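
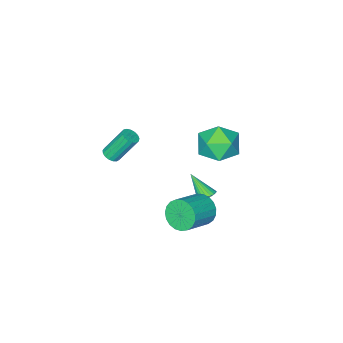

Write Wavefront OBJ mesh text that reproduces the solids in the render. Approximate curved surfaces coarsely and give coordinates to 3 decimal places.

v -0.362 1.35 -2.877
v 0.185 1.304 -2.989
v -0.218 0.25 -1.723
v 0.185 1.462 -2.838
v 0.102 1.603 -2.693
v -0.052 1.706 -2.576
v -0.253 1.754 -2.505
v -0.47 1.741 -2.491
v -0.671 1.668 -2.535
v -0.825 1.546 -2.631
v -0.909 1.395 -2.765
v -0.909 1.237 -2.916
v -0.826 1.096 -3.06
v -0.673 0.994 -3.177
v -0.472 0.945 -3.248
v -0.254 0.959 -3.263
v -0.053 1.032 -3.219
v 0.101 1.153 -3.122
v 3.205 -1.883 0.622
v 3.669 -1.79 0.812
v 2.919 -1.144 2.328
v 2.455 -1.237 2.138
v 3.611 -1.583 0.696
v 2.861 -0.938 2.211
v 3.46 -1.445 0.562
v 2.71 -0.8 2.078
v 3.251 -1.408 0.443
v 2.501 -0.762 1.958
v 3.031 -1.479 0.364
v 2.281 -0.833 1.879
v 2.851 -1.643 0.345
v 2.101 -0.997 1.86
v 2.752 -1.861 0.389
v 2.002 -1.216 1.904
v 2.757 -2.085 0.487
v 2.007 -1.439 2.002
v 2.865 -2.262 0.615
v 2.114 -1.617 2.131
v 3.05 -2.353 0.746
v 2.3 -1.707 2.261
v 3.271 -2.336 0.848
v 2.521 -1.69 2.363
v 3.477 -2.215 0.898
v 2.727 -1.569 2.414
v 3.621 -2.018 0.886
v 2.87 -1.372 2.401
v 2.279 3.739 -0.249
v 2.673 3.429 -0.997
v 4.216 3.611 -0.258
v 3.821 3.921 0.489
v 2.661 3.798 -1.062
v 4.203 3.979 -0.324
v 2.582 4.156 -0.987
v 4.125 4.338 -0.248
v 2.452 4.442 -0.784
v 3.995 4.624 -0.046
v 2.291 4.607 -0.489
v 3.834 4.788 0.25
v 2.128 4.621 -0.152
v 3.671 4.803 0.586
v 1.991 4.483 0.168
v 3.534 4.665 0.906
v 1.904 4.217 0.416
v 3.447 4.398 1.154
v 1.882 3.867 0.548
v 3.425 4.049 1.287
v 1.928 3.496 0.543
v 3.471 3.678 1.282
v 2.035 3.167 0.401
v 3.578 3.349 1.14
v 2.184 2.936 0.147
v 3.727 3.118 0.885
v 2.349 2.845 -0.176
v 3.892 3.027 0.562
v 2.502 2.908 -0.512
v 4.045 3.09 0.226
v 2.617 3.115 -0.802
v 4.16 3.296 -0.064
v 0.92 4.36 4.552
v 1.633 4.265 3.593
v 0.167 2.615 4.167
v 0.88 2.52 3.208
v 1.351 2.485 4.309
v 1.816 3.564 4.548
v -0.016 3.316 3.212
v 0.449 4.395 3.451
v 1.054 3.62 2.765
v 1.898 3.106 3.443
v -0.098 3.774 4.317
v 0.746 3.26 4.995
f 2 1 4
f 2 4 3
f 4 1 5
f 4 5 3
f 5 1 6
f 5 6 3
f 6 1 7
f 6 7 3
f 7 1 8
f 7 8 3
f 8 1 9
f 8 9 3
f 9 1 10
f 9 10 3
f 10 1 11
f 10 11 3
f 11 1 12
f 11 12 3
f 12 1 13
f 12 13 3
f 13 1 14
f 13 14 3
f 14 1 15
f 14 15 3
f 15 1 16
f 15 16 3
f 16 1 17
f 16 17 3
f 17 1 18
f 17 18 3
f 18 1 2
f 18 2 3
f 20 19 23
f 20 23 21
f 21 23 24
f 21 24 22
f 23 19 25
f 23 25 24
f 24 25 26
f 24 26 22
f 25 19 27
f 25 27 26
f 26 27 28
f 26 28 22
f 27 19 29
f 27 29 28
f 28 29 30
f 28 30 22
f 29 19 31
f 29 31 30
f 30 31 32
f 30 32 22
f 31 19 33
f 31 33 32
f 32 33 34
f 32 34 22
f 33 19 35
f 33 35 34
f 34 35 36
f 34 36 22
f 35 19 37
f 35 37 36
f 36 37 38
f 36 38 22
f 37 19 39
f 37 39 38
f 38 39 40
f 38 40 22
f 39 19 41
f 39 41 40
f 40 41 42
f 40 42 22
f 41 19 43
f 41 43 42
f 42 43 44
f 42 44 22
f 43 19 45
f 43 45 44
f 44 45 46
f 44 46 22
f 45 19 20
f 45 20 46
f 46 20 21
f 46 21 22
f 48 47 51
f 48 51 49
f 49 51 52
f 49 52 50
f 51 47 53
f 51 53 52
f 52 53 54
f 52 54 50
f 53 47 55
f 53 55 54
f 54 55 56
f 54 56 50
f 55 47 57
f 55 57 56
f 56 57 58
f 56 58 50
f 57 47 59
f 57 59 58
f 58 59 60
f 58 60 50
f 59 47 61
f 59 61 60
f 60 61 62
f 60 62 50
f 61 47 63
f 61 63 62
f 62 63 64
f 62 64 50
f 63 47 65
f 63 65 64
f 64 65 66
f 64 66 50
f 65 47 67
f 65 67 66
f 66 67 68
f 66 68 50
f 67 47 69
f 67 69 68
f 68 69 70
f 68 70 50
f 69 47 71
f 69 71 70
f 70 71 72
f 70 72 50
f 71 47 73
f 71 73 72
f 72 73 74
f 72 74 50
f 73 47 75
f 73 75 74
f 74 75 76
f 74 76 50
f 75 47 77
f 75 77 76
f 76 77 78
f 76 78 50
f 77 47 48
f 77 48 78
f 78 48 49
f 78 49 50
f 79 90 84
f 79 84 80
f 79 80 86
f 79 86 89
f 79 89 90
f 80 84 88
f 84 90 83
f 90 89 81
f 89 86 85
f 86 80 87
f 82 88 83
f 82 83 81
f 82 81 85
f 82 85 87
f 82 87 88
f 83 88 84
f 81 83 90
f 85 81 89
f 87 85 86
f 88 87 80



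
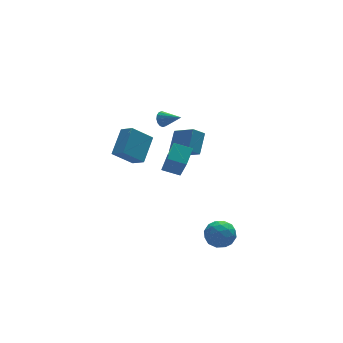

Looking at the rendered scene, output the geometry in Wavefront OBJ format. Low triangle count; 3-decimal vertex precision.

v -1.105 -2.952 -3.381
v -0.575 -2.969 -4.252
v -1.625 -4.491 -3.668
v -1.095 -4.508 -4.539
v -0.606 -4.503 -3.644
v -0.284 -3.551 -3.467
v -1.916 -3.909 -4.453
v -1.594 -2.957 -4.276
v -1.076 -3.56 -4.915
v -0.266 -3.927 -4.415
v -1.934 -3.533 -3.505
v -1.124 -3.9 -3.005
v -0.794 -2.825 -3.791
v -1.406 -4.635 -4.129
v -1.118 -4.632 -3.603
v -0.807 -4.642 -4.115
v -0.623 -3.168 -3.33
v -0.311 -3.178 -3.842
v -0.33 -4.079 -3.485
v -1.889 -4.282 -4.078
v -1.577 -4.292 -4.59
v -1.393 -2.818 -3.805
v -1.082 -2.828 -4.317
v -1.87 -3.381 -4.435
v -0.777 -3.183 -4.693
v -1.083 -4.088 -4.862
v -1.566 -3.735 -4.811
v -1.376 -3.176 -4.707
v -0.301 -3.399 -4.399
v -0.607 -4.303 -4.568
v -0.32 -4.3 -4.042
v -0.13 -3.741 -3.938
v -0.596 -3.746 -4.789
v -1.593 -3.157 -3.352
v -1.899 -4.061 -3.521
v -2.07 -3.719 -3.982
v -1.88 -3.16 -3.878
v -1.117 -3.372 -3.058
v -1.423 -4.277 -3.227
v -0.824 -4.284 -3.213
v -0.634 -3.725 -3.109
v -1.604 -3.714 -3.131
v -0.501 0.806 -0.145
v -1.259 0.785 0.443
v -1.188 2.14 -0.984
v -1.947 2.119 -0.396
v 0.247 1.821 0.856
v -0.512 1.8 1.444
v -0.441 3.155 0.017
v -1.199 3.134 0.605
v -2.821 0.961 3.49
v -2.478 0.974 3.035
v -2.039 -0.001 4.05
v -2.366 1.174 3.221
v -2.376 1.316 3.479
v -2.505 1.364 3.74
v -2.719 1.303 3.934
v -2.96 1.15 4.009
v -3.164 0.947 3.945
v -3.276 0.747 3.759
v -3.266 0.605 3.501
v -3.137 0.557 3.24
v -2.924 0.618 3.046
v -2.682 0.771 2.971
v -5.117 3.448 -0.633
v -4.712 2.605 -0.073
v -4.035 4.701 0.472
v -3.631 3.858 1.032
v -3.829 3.322 -1.752
v -3.425 2.479 -1.192
v -2.748 4.575 -0.647
v -2.343 3.732 -0.087
v -3.721 -4.03 2.187
v -3.793 -5.124 3.896
v -4.637 -3.456 2.516
v -4.709 -4.55 4.225
v -2.991 -3.19 2.755
v -3.063 -4.284 4.464
v -3.907 -2.616 3.084
v -3.979 -3.71 4.793
f 1 38 17
f 38 12 41
f 17 41 6
f 38 41 17
f 1 17 13
f 17 6 18
f 13 18 2
f 17 18 13
f 1 13 22
f 13 2 23
f 22 23 8
f 13 23 22
f 1 22 34
f 22 8 37
f 34 37 11
f 22 37 34
f 1 34 38
f 34 11 42
f 38 42 12
f 34 42 38
f 2 18 29
f 18 6 32
f 29 32 10
f 18 32 29
f 6 41 19
f 41 12 40
f 19 40 5
f 41 40 19
f 12 42 39
f 42 11 35
f 39 35 3
f 42 35 39
f 11 37 36
f 37 8 24
f 36 24 7
f 37 24 36
f 8 23 28
f 23 2 25
f 28 25 9
f 23 25 28
f 4 30 16
f 30 10 31
f 16 31 5
f 30 31 16
f 4 16 14
f 16 5 15
f 14 15 3
f 16 15 14
f 4 14 21
f 14 3 20
f 21 20 7
f 14 20 21
f 4 21 26
f 21 7 27
f 26 27 9
f 21 27 26
f 4 26 30
f 26 9 33
f 30 33 10
f 26 33 30
f 5 31 19
f 31 10 32
f 19 32 6
f 31 32 19
f 3 15 39
f 15 5 40
f 39 40 12
f 15 40 39
f 7 20 36
f 20 3 35
f 36 35 11
f 20 35 36
f 9 27 28
f 27 7 24
f 28 24 8
f 27 24 28
f 10 33 29
f 33 9 25
f 29 25 2
f 33 25 29
f 44 46 43
f 47 44 43
f 43 46 45
f 45 47 43
f 44 50 46
f 48 44 47
f 48 50 44
f 46 50 45
f 49 47 45
f 45 50 49
f 49 48 47
f 50 48 49
f 52 51 54
f 52 54 53
f 54 51 55
f 54 55 53
f 55 51 56
f 55 56 53
f 56 51 57
f 56 57 53
f 57 51 58
f 57 58 53
f 58 51 59
f 58 59 53
f 59 51 60
f 59 60 53
f 60 51 61
f 60 61 53
f 61 51 62
f 61 62 53
f 62 51 63
f 62 63 53
f 63 51 64
f 63 64 53
f 64 51 52
f 64 52 53
f 66 68 65
f 69 66 65
f 65 68 67
f 67 69 65
f 66 72 68
f 70 66 69
f 70 72 66
f 68 72 67
f 71 69 67
f 67 72 71
f 71 70 69
f 72 70 71
f 74 76 73
f 77 74 73
f 73 76 75
f 75 77 73
f 74 80 76
f 78 74 77
f 78 80 74
f 76 80 75
f 79 77 75
f 75 80 79
f 79 78 77
f 80 78 79



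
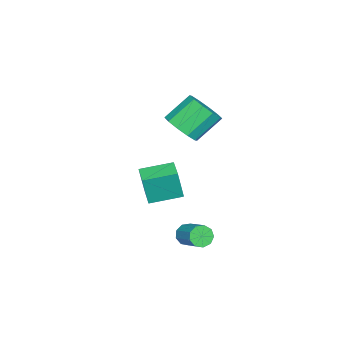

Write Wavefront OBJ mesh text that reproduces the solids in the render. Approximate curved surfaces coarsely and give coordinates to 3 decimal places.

v -0.022 0.156 2.021
v 0.821 0.332 2.604
v -0.175 1.2 3.782
v -1.018 1.024 3.199
v 0.759 0.822 2.191
v -0.237 1.689 3.37
v 0.399 1.057 1.714
v -0.597 1.924 2.892
v -0.122 0.948 1.353
v -1.118 1.815 2.532
v -0.605 0.536 1.248
v -1.601 1.404 2.426
v -0.865 -0.02 1.438
v -1.861 0.848 2.616
v -0.803 -0.509 1.85
v -1.799 0.358 3.029
v -0.443 -0.744 2.328
v -1.439 0.123 3.506
v 0.078 -0.635 2.688
v -0.918 0.232 3.867
v 0.561 -0.224 2.794
v -0.435 0.644 3.972
v 2.811 1.703 -3.178
v 3.084 1.247 -2.84
v 3.902 2.281 -2.105
v 3.629 2.737 -2.442
v 3.312 1.321 -3.198
v 4.13 2.356 -2.463
v 3.305 1.574 -3.547
v 4.123 2.609 -2.812
v 3.067 1.887 -3.723
v 3.885 2.922 -2.988
v 2.709 2.114 -3.644
v 3.527 3.149 -2.908
v 2.399 2.148 -3.346
v 3.217 3.183 -2.611
v 2.282 1.974 -2.97
v 3.1 3.009 -2.235
v 2.412 1.673 -2.691
v 3.23 2.707 -1.956
v 2.729 1.385 -2.64
v 3.547 2.42 -1.904
v -2.167 -0.801 -3.574
v -1.946 -1.028 -1.833
v -1.166 -0.159 -3.617
v -0.945 -0.386 -1.876
v -1.235 -2.274 -3.884
v -1.014 -2.501 -2.143
v -0.234 -1.632 -3.927
v -0.013 -1.859 -2.186
f 2 1 5
f 2 5 3
f 3 5 6
f 3 6 4
f 5 1 7
f 5 7 6
f 6 7 8
f 6 8 4
f 7 1 9
f 7 9 8
f 8 9 10
f 8 10 4
f 9 1 11
f 9 11 10
f 10 11 12
f 10 12 4
f 11 1 13
f 11 13 12
f 12 13 14
f 12 14 4
f 13 1 15
f 13 15 14
f 14 15 16
f 14 16 4
f 15 1 17
f 15 17 16
f 16 17 18
f 16 18 4
f 17 1 19
f 17 19 18
f 18 19 20
f 18 20 4
f 19 1 21
f 19 21 20
f 20 21 22
f 20 22 4
f 21 1 2
f 21 2 22
f 22 2 3
f 22 3 4
f 24 23 27
f 24 27 25
f 25 27 28
f 25 28 26
f 27 23 29
f 27 29 28
f 28 29 30
f 28 30 26
f 29 23 31
f 29 31 30
f 30 31 32
f 30 32 26
f 31 23 33
f 31 33 32
f 32 33 34
f 32 34 26
f 33 23 35
f 33 35 34
f 34 35 36
f 34 36 26
f 35 23 37
f 35 37 36
f 36 37 38
f 36 38 26
f 37 23 39
f 37 39 38
f 38 39 40
f 38 40 26
f 39 23 41
f 39 41 40
f 40 41 42
f 40 42 26
f 41 23 24
f 41 24 42
f 42 24 25
f 42 25 26
f 44 46 43
f 47 44 43
f 43 46 45
f 45 47 43
f 44 50 46
f 48 44 47
f 48 50 44
f 46 50 45
f 49 47 45
f 45 50 49
f 49 48 47
f 50 48 49



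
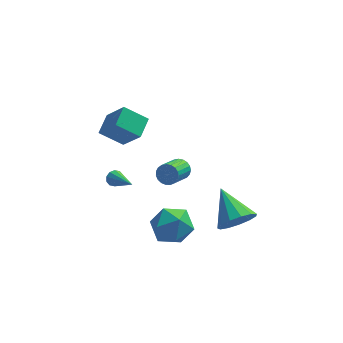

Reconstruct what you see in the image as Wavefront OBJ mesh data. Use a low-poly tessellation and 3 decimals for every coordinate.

v -2.584 3.164 -0.856
v -3.87 3.325 0.031
v -2.158 4.334 -0.45
v -3.443 4.495 0.438
v -1.657 2.305 0.642
v -2.942 2.466 1.53
v -1.23 3.475 1.049
v -2.516 3.636 1.936
v 0.269 -2.57 2.714
v 0.629 -2.956 2.408
v 0.01 -4.096 3.12
v -0.349 -3.71 3.426
v 0.769 -2.904 2.613
v 0.151 -4.045 3.324
v 0.823 -2.795 2.835
v 0.205 -3.935 3.547
v 0.781 -2.646 3.036
v 0.163 -3.787 3.748
v 0.651 -2.485 3.182
v 0.033 -3.625 3.894
v 0.455 -2.338 3.247
v -0.164 -3.478 3.959
v 0.226 -2.231 3.22
v -0.392 -3.372 3.931
v 0.005 -2.183 3.105
v -0.613 -3.323 3.817
v -0.17 -2.201 2.922
v -0.789 -3.342 3.634
v -0.27 -2.284 2.704
v -0.888 -3.424 3.416
v -0.276 -2.416 2.488
v -0.894 -3.556 3.199
v -0.188 -2.574 2.31
v -0.806 -3.715 3.022
v -0.021 -2.732 2.202
v -0.639 -3.872 2.914
v 0.196 -2.861 2.183
v -0.422 -4.002 2.895
v 0.426 -2.941 2.256
v -0.192 -4.081 2.968
v 3.194 -2.618 -1.708
v 3.862 -2.815 -0.87
v 2.406 -0.882 -0.672
v 4.17 -2.447 -1.254
v 4.167 -2.133 -1.782
v 3.855 -1.973 -2.286
v 3.334 -2.018 -2.607
v 2.768 -2.254 -2.643
v 2.337 -2.605 -2.381
v 2.178 -2.961 -1.906
v 2.342 -3.207 -1.368
v 2.776 -3.267 -0.938
v 3.343 -3.121 -0.752
v -0.275 -0.755 -2.709
v 0.649 -1.28 -2.069
v -0.829 -2.56 -3.391
v 0.095 -3.085 -2.751
v -0.871 -2.589 -2.152
v -0.529 -1.474 -1.73
v 0.349 -2.366 -3.73
v 0.691 -1.251 -3.308
v 1.035 -2.276 -2.7
v 0.281 -2.414 -1.724
v -0.461 -1.426 -3.736
v -1.215 -1.564 -2.76
v -3.021 0.764 -1.378
v -2.598 0.861 -1.628
v -2.099 -0.744 -0.402
v -2.597 1.03 -1.369
v -2.758 1.097 -1.113
v -3.019 1.037 -0.959
v -3.281 0.873 -0.965
v -3.443 0.668 -1.129
v -3.445 0.499 -1.388
v -3.284 0.432 -1.643
v -3.023 0.492 -1.798
v -2.761 0.656 -1.792
f 2 4 1
f 5 2 1
f 1 4 3
f 3 5 1
f 2 8 4
f 6 2 5
f 6 8 2
f 4 8 3
f 7 5 3
f 3 8 7
f 7 6 5
f 8 6 7
f 10 9 13
f 10 13 11
f 11 13 14
f 11 14 12
f 13 9 15
f 13 15 14
f 14 15 16
f 14 16 12
f 15 9 17
f 15 17 16
f 16 17 18
f 16 18 12
f 17 9 19
f 17 19 18
f 18 19 20
f 18 20 12
f 19 9 21
f 19 21 20
f 20 21 22
f 20 22 12
f 21 9 23
f 21 23 22
f 22 23 24
f 22 24 12
f 23 9 25
f 23 25 24
f 24 25 26
f 24 26 12
f 25 9 27
f 25 27 26
f 26 27 28
f 26 28 12
f 27 9 29
f 27 29 28
f 28 29 30
f 28 30 12
f 29 9 31
f 29 31 30
f 30 31 32
f 30 32 12
f 31 9 33
f 31 33 32
f 32 33 34
f 32 34 12
f 33 9 35
f 33 35 34
f 34 35 36
f 34 36 12
f 35 9 37
f 35 37 36
f 36 37 38
f 36 38 12
f 37 9 39
f 37 39 38
f 38 39 40
f 38 40 12
f 39 9 10
f 39 10 40
f 40 10 11
f 40 11 12
f 42 41 44
f 42 44 43
f 44 41 45
f 44 45 43
f 45 41 46
f 45 46 43
f 46 41 47
f 46 47 43
f 47 41 48
f 47 48 43
f 48 41 49
f 48 49 43
f 49 41 50
f 49 50 43
f 50 41 51
f 50 51 43
f 51 41 52
f 51 52 43
f 52 41 53
f 52 53 43
f 53 41 42
f 53 42 43
f 54 65 59
f 54 59 55
f 54 55 61
f 54 61 64
f 54 64 65
f 55 59 63
f 59 65 58
f 65 64 56
f 64 61 60
f 61 55 62
f 57 63 58
f 57 58 56
f 57 56 60
f 57 60 62
f 57 62 63
f 58 63 59
f 56 58 65
f 60 56 64
f 62 60 61
f 63 62 55
f 67 66 69
f 67 69 68
f 69 66 70
f 69 70 68
f 70 66 71
f 70 71 68
f 71 66 72
f 71 72 68
f 72 66 73
f 72 73 68
f 73 66 74
f 73 74 68
f 74 66 75
f 74 75 68
f 75 66 76
f 75 76 68
f 76 66 77
f 76 77 68
f 77 66 67
f 77 67 68



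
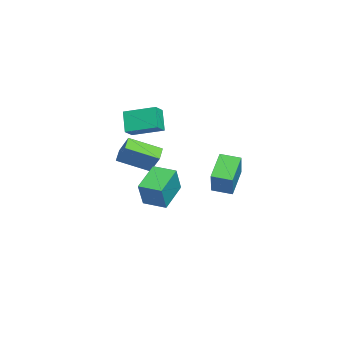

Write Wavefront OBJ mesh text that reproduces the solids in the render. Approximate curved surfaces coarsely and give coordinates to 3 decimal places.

v -3.736 -4.075 0.939
v -3.24 -3.563 2.026
v -3.854 -2.339 0.175
v -3.359 -1.827 1.263
v -2.841 -4.173 0.577
v -2.346 -3.661 1.665
v -2.96 -2.437 -0.186
v -2.464 -1.925 0.901
v -1.501 -3.244 2.901
v -2.281 -3.395 3.992
v -1.151 -1.597 3.379
v -1.931 -1.748 4.47
v -0.789 -3.532 3.37
v -1.569 -3.683 4.461
v -0.439 -1.885 3.848
v -1.219 -2.036 4.939
v 3.049 0.848 1.1
v 1.831 1.224 2.067
v 3.24 1.868 0.943
v 2.022 2.245 1.91
v 4.138 0.855 2.47
v 2.92 1.232 3.437
v 4.329 1.876 2.313
v 3.111 2.252 3.28
v -3.268 -2.073 -1.138
v -2.537 -2.268 0.339
v -2.777 -0.872 -1.223
v -2.046 -1.067 0.255
v -1.794 -2.733 -1.955
v -1.063 -2.928 -0.477
v -1.303 -1.532 -2.039
v -0.572 -1.727 -0.562
f 2 4 1
f 5 2 1
f 1 4 3
f 3 5 1
f 2 8 4
f 6 2 5
f 6 8 2
f 4 8 3
f 7 5 3
f 3 8 7
f 7 6 5
f 8 6 7
f 10 12 9
f 13 10 9
f 9 12 11
f 11 13 9
f 10 16 12
f 14 10 13
f 14 16 10
f 12 16 11
f 15 13 11
f 11 16 15
f 15 14 13
f 16 14 15
f 18 20 17
f 21 18 17
f 17 20 19
f 19 21 17
f 18 24 20
f 22 18 21
f 22 24 18
f 20 24 19
f 23 21 19
f 19 24 23
f 23 22 21
f 24 22 23
f 26 28 25
f 29 26 25
f 25 28 27
f 27 29 25
f 26 32 28
f 30 26 29
f 30 32 26
f 28 32 27
f 31 29 27
f 27 32 31
f 31 30 29
f 32 30 31



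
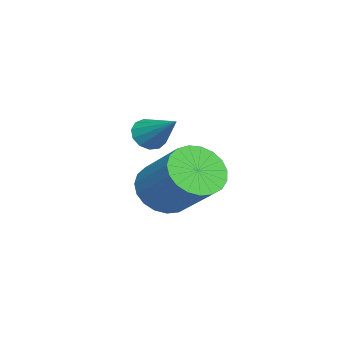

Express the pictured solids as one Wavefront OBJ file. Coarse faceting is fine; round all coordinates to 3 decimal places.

v 2.541 -1.486 -1.902
v 3.2 -1.228 -2.691
v 4.279 0.123 -1.347
v 3.619 -0.134 -0.558
v 2.881 -0.928 -2.736
v 3.96 0.424 -1.393
v 2.503 -0.724 -2.638
v 3.582 0.628 -1.294
v 2.131 -0.652 -2.412
v 3.21 0.7 -1.068
v 1.831 -0.724 -2.098
v 2.909 0.628 -0.754
v 1.652 -0.927 -1.75
v 2.731 0.424 -0.407
v 1.628 -1.228 -1.429
v 2.707 0.124 -0.085
v 1.761 -1.573 -1.189
v 2.84 -0.221 0.155
v 2.029 -1.903 -1.072
v 3.108 -0.551 0.272
v 2.386 -2.16 -1.099
v 3.464 -0.809 0.245
v 2.769 -2.302 -1.265
v 3.848 -0.95 0.079
v 3.113 -2.302 -1.541
v 4.192 -0.95 -0.197
v 3.358 -2.161 -1.879
v 4.436 -0.809 -0.535
v 3.461 -1.903 -2.221
v 4.54 -0.552 -0.877
v 3.406 -1.573 -2.508
v 4.484 -0.222 -1.164
v -0.189 -2.753 -0.591
v 0.371 -3.156 -0.614
v 0.689 -1.587 0.391
v 0.395 -2.917 -0.92
v 0.234 -2.626 -1.121
v -0.061 -2.375 -1.154
v -0.397 -2.245 -1.009
v -0.667 -2.276 -0.731
v -0.785 -2.459 -0.408
v -0.714 -2.735 -0.144
v -0.476 -3.017 -0.022
v -0.147 -3.215 -0.081
v 0.169 -3.267 -0.301
f 2 1 5
f 2 5 3
f 3 5 6
f 3 6 4
f 5 1 7
f 5 7 6
f 6 7 8
f 6 8 4
f 7 1 9
f 7 9 8
f 8 9 10
f 8 10 4
f 9 1 11
f 9 11 10
f 10 11 12
f 10 12 4
f 11 1 13
f 11 13 12
f 12 13 14
f 12 14 4
f 13 1 15
f 13 15 14
f 14 15 16
f 14 16 4
f 15 1 17
f 15 17 16
f 16 17 18
f 16 18 4
f 17 1 19
f 17 19 18
f 18 19 20
f 18 20 4
f 19 1 21
f 19 21 20
f 20 21 22
f 20 22 4
f 21 1 23
f 21 23 22
f 22 23 24
f 22 24 4
f 23 1 25
f 23 25 24
f 24 25 26
f 24 26 4
f 25 1 27
f 25 27 26
f 26 27 28
f 26 28 4
f 27 1 29
f 27 29 28
f 28 29 30
f 28 30 4
f 29 1 31
f 29 31 30
f 30 31 32
f 30 32 4
f 31 1 2
f 31 2 32
f 32 2 3
f 32 3 4
f 34 33 36
f 34 36 35
f 36 33 37
f 36 37 35
f 37 33 38
f 37 38 35
f 38 33 39
f 38 39 35
f 39 33 40
f 39 40 35
f 40 33 41
f 40 41 35
f 41 33 42
f 41 42 35
f 42 33 43
f 42 43 35
f 43 33 44
f 43 44 35
f 44 33 45
f 44 45 35
f 45 33 34
f 45 34 35



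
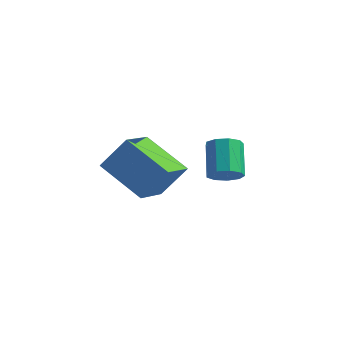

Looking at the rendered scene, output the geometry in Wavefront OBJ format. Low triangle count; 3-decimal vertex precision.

v -4.771 -3.712 0.297
v -4.173 -3.243 1.327
v -5.077 -2.486 -0.084
v -4.479 -2.017 0.946
v -3.321 -3.623 -0.586
v -2.723 -3.154 0.444
v -3.627 -2.397 -0.967
v -3.029 -1.928 0.063
v -0.88 -2.93 0.78
v -0.487 -2.575 0.77
v -1.027 -1.955 1.631
v -1.42 -2.31 1.64
v -0.748 -2.478 0.537
v -1.287 -1.858 1.398
v -1.07 -2.592 0.418
v -1.609 -1.973 1.278
v -1.304 -2.865 0.468
v -1.843 -2.245 1.328
v -1.339 -3.168 0.663
v -1.879 -2.548 1.524
v -1.16 -3.36 0.914
v -1.699 -2.74 1.774
v -0.85 -3.35 1.101
v -1.389 -2.73 1.962
v -0.554 -3.144 1.138
v -1.093 -2.524 1.999
v -0.411 -2.838 1.007
v -0.95 -2.218 1.868
f 2 4 1
f 5 2 1
f 1 4 3
f 3 5 1
f 2 8 4
f 6 2 5
f 6 8 2
f 4 8 3
f 7 5 3
f 3 8 7
f 7 6 5
f 8 6 7
f 10 9 13
f 10 13 11
f 11 13 14
f 11 14 12
f 13 9 15
f 13 15 14
f 14 15 16
f 14 16 12
f 15 9 17
f 15 17 16
f 16 17 18
f 16 18 12
f 17 9 19
f 17 19 18
f 18 19 20
f 18 20 12
f 19 9 21
f 19 21 20
f 20 21 22
f 20 22 12
f 21 9 23
f 21 23 22
f 22 23 24
f 22 24 12
f 23 9 25
f 23 25 24
f 24 25 26
f 24 26 12
f 25 9 27
f 25 27 26
f 26 27 28
f 26 28 12
f 27 9 10
f 27 10 28
f 28 10 11
f 28 11 12



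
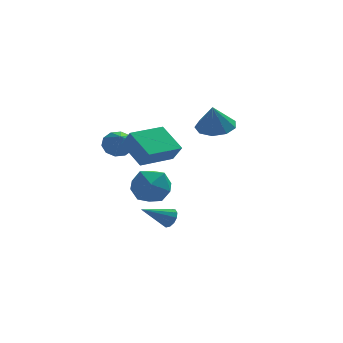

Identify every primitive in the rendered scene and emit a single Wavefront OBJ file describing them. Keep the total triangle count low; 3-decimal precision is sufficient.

v -1.834 3.211 -3.058
v -1.065 4.071 -2.733
v -1.295 2.149 -1.527
v -0.526 3.009 -1.202
v -1.707 3.2 -1.123
v -2.04 3.856 -2.069
v -0.32 2.364 -2.191
v -0.653 3.02 -3.137
v -0.129 3.547 -2.197
v -0.986 4.064 -1.537
v -1.374 2.156 -2.723
v -2.231 2.673 -2.063
v 2.105 3.889 1.492
v 3.111 4.071 1.685
v 1.895 3.551 2.908
v 2.734 4.668 1.772
v 2.063 4.901 1.728
v 1.412 4.66 1.574
v 1.085 4.058 1.382
v 1.235 3.377 1.242
v 1.792 2.936 1.219
v 2.495 2.94 1.324
v 3.016 3.388 1.508
v -2.213 -1.974 1.662
v -2.96 -0.766 2.558
v -0.568 -0.831 1.492
v -1.315 0.377 2.388
v -1.845 -2.377 2.512
v -2.592 -1.169 3.408
v -0.2 -1.234 2.342
v -0.947 -0.026 3.238
v -0.921 -2.5 -1.568
v -0.651 -2.387 -1.079
v -2.279 -2.88 -0.732
v -0.786 -2.112 -1.174
v -0.964 -1.959 -1.393
v -1.128 -1.979 -1.669
v -1.227 -2.164 -1.912
v -1.228 -2.455 -2.047
v -1.132 -2.761 -2.029
v -0.968 -2.984 -1.865
v -0.79 -3.054 -1.607
v -0.653 -2.947 -1.337
v -0.601 -2.699 -1.14
v -2.728 3.617 0.623
v -2.11 3.94 1.034
v -2.712 2.143 1.757
v -2.535 4.098 1.245
v -3.035 4.072 1.219
v -3.417 3.872 0.964
v -3.536 3.575 0.579
v -3.346 3.294 0.211
v -2.92 3.136 0
v -2.421 3.162 0.027
v -2.039 3.362 0.281
v -1.92 3.659 0.666
f 1 12 6
f 1 6 2
f 1 2 8
f 1 8 11
f 1 11 12
f 2 6 10
f 6 12 5
f 12 11 3
f 11 8 7
f 8 2 9
f 4 10 5
f 4 5 3
f 4 3 7
f 4 7 9
f 4 9 10
f 5 10 6
f 3 5 12
f 7 3 11
f 9 7 8
f 10 9 2
f 14 13 16
f 14 16 15
f 16 13 17
f 16 17 15
f 17 13 18
f 17 18 15
f 18 13 19
f 18 19 15
f 19 13 20
f 19 20 15
f 20 13 21
f 20 21 15
f 21 13 22
f 21 22 15
f 22 13 23
f 22 23 15
f 23 13 14
f 23 14 15
f 25 27 24
f 28 25 24
f 24 27 26
f 26 28 24
f 25 31 27
f 29 25 28
f 29 31 25
f 27 31 26
f 30 28 26
f 26 31 30
f 30 29 28
f 31 29 30
f 33 32 35
f 33 35 34
f 35 32 36
f 35 36 34
f 36 32 37
f 36 37 34
f 37 32 38
f 37 38 34
f 38 32 39
f 38 39 34
f 39 32 40
f 39 40 34
f 40 32 41
f 40 41 34
f 41 32 42
f 41 42 34
f 42 32 43
f 42 43 34
f 43 32 44
f 43 44 34
f 44 32 33
f 44 33 34
f 46 45 48
f 46 48 47
f 48 45 49
f 48 49 47
f 49 45 50
f 49 50 47
f 50 45 51
f 50 51 47
f 51 45 52
f 51 52 47
f 52 45 53
f 52 53 47
f 53 45 54
f 53 54 47
f 54 45 55
f 54 55 47
f 55 45 56
f 55 56 47
f 56 45 46
f 56 46 47



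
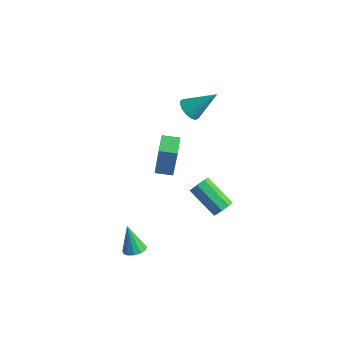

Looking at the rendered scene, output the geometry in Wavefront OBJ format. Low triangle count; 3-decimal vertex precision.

v -0.837 2.363 0.185
v -0.579 2.736 -0.322
v 0.077 3.297 1.335
v -0.873 2.904 -0.225
v -1.157 2.927 -0.019
v -1.355 2.799 0.243
v -1.414 2.555 0.489
v -1.319 2.259 0.653
v -1.094 1.991 0.693
v -0.801 1.822 0.596
v -0.517 1.799 0.389
v -0.318 1.927 0.128
v -0.259 2.171 -0.118
v -0.355 2.468 -0.283
v 2.052 -2.637 0.479
v 2.586 -2.862 2.56
v 1.432 -1.878 0.721
v 1.965 -2.103 2.802
v 2.675 -2.097 0.378
v 3.208 -2.322 2.459
v 2.054 -1.338 0.62
v 2.588 -1.563 2.701
v 3.689 0.146 -2.958
v 3.962 -0.22 -2.634
v 2.523 -0.393 -1.618
v 2.251 -0.026 -1.942
v 4.009 0.184 -2.5
v 2.57 0.012 -1.483
v 3.868 0.566 -2.634
v 2.429 0.394 -1.617
v 3.623 0.702 -2.958
v 2.184 0.53 -1.942
v 3.417 0.513 -3.282
v 1.978 0.34 -2.266
v 3.37 0.108 -3.417
v 1.931 -0.064 -2.4
v 3.511 -0.274 -3.283
v 2.072 -0.446 -2.266
v 3.756 -0.41 -2.958
v 2.317 -0.582 -1.942
v 2.008 -3.893 -4.449
v 2.544 -3.989 -4.249
v 1.492 -3.867 -3.051
v 2.509 -3.665 -4.268
v 2.316 -3.413 -4.344
v 2.024 -3.313 -4.454
v 1.728 -3.398 -4.561
v 1.52 -3.639 -4.633
v 1.467 -3.962 -4.647
v 1.586 -4.262 -4.598
v 1.838 -4.445 -4.501
v 2.145 -4.453 -4.388
v 2.408 -4.283 -4.294
f 2 1 4
f 2 4 3
f 4 1 5
f 4 5 3
f 5 1 6
f 5 6 3
f 6 1 7
f 6 7 3
f 7 1 8
f 7 8 3
f 8 1 9
f 8 9 3
f 9 1 10
f 9 10 3
f 10 1 11
f 10 11 3
f 11 1 12
f 11 12 3
f 12 1 13
f 12 13 3
f 13 1 14
f 13 14 3
f 14 1 2
f 14 2 3
f 16 18 15
f 19 16 15
f 15 18 17
f 17 19 15
f 16 22 18
f 20 16 19
f 20 22 16
f 18 22 17
f 21 19 17
f 17 22 21
f 21 20 19
f 22 20 21
f 24 23 27
f 24 27 25
f 25 27 28
f 25 28 26
f 27 23 29
f 27 29 28
f 28 29 30
f 28 30 26
f 29 23 31
f 29 31 30
f 30 31 32
f 30 32 26
f 31 23 33
f 31 33 32
f 32 33 34
f 32 34 26
f 33 23 35
f 33 35 34
f 34 35 36
f 34 36 26
f 35 23 37
f 35 37 36
f 36 37 38
f 36 38 26
f 37 23 39
f 37 39 38
f 38 39 40
f 38 40 26
f 39 23 24
f 39 24 40
f 40 24 25
f 40 25 26
f 42 41 44
f 42 44 43
f 44 41 45
f 44 45 43
f 45 41 46
f 45 46 43
f 46 41 47
f 46 47 43
f 47 41 48
f 47 48 43
f 48 41 49
f 48 49 43
f 49 41 50
f 49 50 43
f 50 41 51
f 50 51 43
f 51 41 52
f 51 52 43
f 52 41 53
f 52 53 43
f 53 41 42
f 53 42 43



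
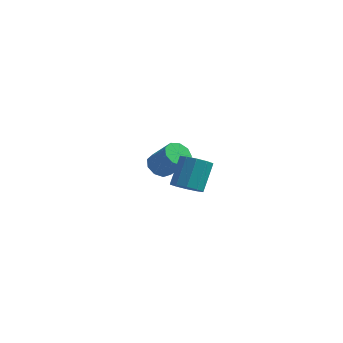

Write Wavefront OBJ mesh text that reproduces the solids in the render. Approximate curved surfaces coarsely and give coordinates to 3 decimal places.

v 0.014 -3.951 1.87
v 0.569 -3.626 1.593
v 0.601 -2.744 2.692
v 0.046 -3.069 2.97
v 0.212 -3.431 1.447
v 0.244 -2.548 2.546
v -0.22 -3.434 1.462
v -0.189 -2.551 2.561
v -0.563 -3.635 1.633
v -0.531 -2.752 2.732
v -0.686 -3.956 1.895
v -0.654 -3.074 2.994
v -0.541 -4.276 2.148
v -0.509 -3.394 3.247
v -0.184 -4.472 2.294
v -0.152 -3.589 3.393
v 0.249 -4.469 2.279
v 0.28 -3.586 3.378
v 0.591 -4.268 2.108
v 0.623 -3.385 3.207
v 0.714 -3.946 1.846
v 0.746 -3.064 2.945
v -3.667 1.648 -0.783
v -3.166 1.657 -1.229
v -2.213 1.421 -0.162
v -2.713 1.412 0.283
v -3.241 2.08 -1.068
v -2.287 1.843 -0.001
v -3.515 2.301 -0.774
v -2.561 2.064 0.292
v -3.86 2.216 -0.485
v -2.906 1.98 0.582
v -4.114 1.866 -0.335
v -3.161 1.629 0.732
v -4.16 1.414 -0.395
v -3.206 1.177 0.672
v -3.974 1.071 -0.637
v -3.021 0.835 0.43
v -3.645 0.999 -0.947
v -2.692 0.762 0.12
v -3.326 1.23 -1.181
v -2.372 0.994 -0.114
f 2 1 5
f 2 5 3
f 3 5 6
f 3 6 4
f 5 1 7
f 5 7 6
f 6 7 8
f 6 8 4
f 7 1 9
f 7 9 8
f 8 9 10
f 8 10 4
f 9 1 11
f 9 11 10
f 10 11 12
f 10 12 4
f 11 1 13
f 11 13 12
f 12 13 14
f 12 14 4
f 13 1 15
f 13 15 14
f 14 15 16
f 14 16 4
f 15 1 17
f 15 17 16
f 16 17 18
f 16 18 4
f 17 1 19
f 17 19 18
f 18 19 20
f 18 20 4
f 19 1 21
f 19 21 20
f 20 21 22
f 20 22 4
f 21 1 2
f 21 2 22
f 22 2 3
f 22 3 4
f 24 23 27
f 24 27 25
f 25 27 28
f 25 28 26
f 27 23 29
f 27 29 28
f 28 29 30
f 28 30 26
f 29 23 31
f 29 31 30
f 30 31 32
f 30 32 26
f 31 23 33
f 31 33 32
f 32 33 34
f 32 34 26
f 33 23 35
f 33 35 34
f 34 35 36
f 34 36 26
f 35 23 37
f 35 37 36
f 36 37 38
f 36 38 26
f 37 23 39
f 37 39 38
f 38 39 40
f 38 40 26
f 39 23 41
f 39 41 40
f 40 41 42
f 40 42 26
f 41 23 24
f 41 24 42
f 42 24 25
f 42 25 26



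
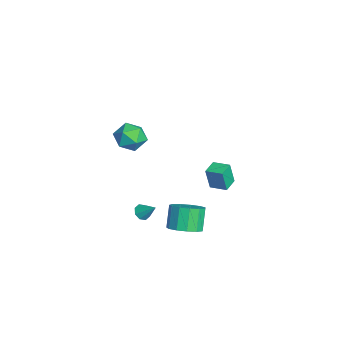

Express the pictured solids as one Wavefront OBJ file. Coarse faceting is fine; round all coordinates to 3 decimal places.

v -0.318 1.713 -3.329
v -0.293 1.429 -1.856
v -1.152 2.269 -3.207
v -1.127 1.985 -1.735
v 0.307 2.615 -3.165
v 0.332 2.331 -1.693
v -0.527 3.171 -3.044
v -0.502 2.887 -1.571
v 2.262 -2.461 -3.147
v 2.76 -2.664 -3.337
v 2.858 -1.759 -2.333
v 2.632 -2.306 -3.552
v 2.288 -2.04 -3.53
v 1.928 -2.02 -3.284
v 1.764 -2.259 -2.958
v 1.892 -2.617 -2.743
v 2.236 -2.883 -2.765
v 2.596 -2.903 -3.011
v 3.053 -0.122 -4.203
v 3.951 -0.104 -3.66
v 3.146 0.14 -2.335
v 2.247 0.122 -2.877
v 3.846 0.454 -3.827
v 3.041 0.698 -2.501
v 3.489 0.829 -4.113
v 2.684 1.073 -2.787
v 2.993 0.902 -4.427
v 2.188 1.146 -3.101
v 2.516 0.65 -4.67
v 1.711 0.894 -3.345
v 2.21 0.153 -4.765
v 1.404 0.397 -3.44
v 2.171 -0.431 -4.682
v 1.366 -0.188 -3.356
v 2.412 -0.917 -4.446
v 1.607 -0.674 -3.12
v 2.856 -1.151 -4.133
v 2.051 -0.907 -2.807
v 3.363 -1.058 -3.842
v 2.558 -0.814 -2.517
v 3.771 -0.667 -3.666
v 2.966 -0.424 -2.34
v 2.274 -2.467 4.162
v 3.179 -2.19 3.755
v 2.721 -4.07 4.065
v 3.626 -3.793 3.658
v 3.418 -3.579 4.645
v 3.141 -2.589 4.704
v 2.759 -3.671 3.116
v 2.482 -2.681 3.175
v 3.479 -2.934 3.108
v 3.886 -2.877 4.053
v 2.014 -3.383 3.767
v 2.421 -3.326 4.712
f 2 4 1
f 5 2 1
f 1 4 3
f 3 5 1
f 2 8 4
f 6 2 5
f 6 8 2
f 4 8 3
f 7 5 3
f 3 8 7
f 7 6 5
f 8 6 7
f 10 9 12
f 10 12 11
f 12 9 13
f 12 13 11
f 13 9 14
f 13 14 11
f 14 9 15
f 14 15 11
f 15 9 16
f 15 16 11
f 16 9 17
f 16 17 11
f 17 9 18
f 17 18 11
f 18 9 10
f 18 10 11
f 20 19 23
f 20 23 21
f 21 23 24
f 21 24 22
f 23 19 25
f 23 25 24
f 24 25 26
f 24 26 22
f 25 19 27
f 25 27 26
f 26 27 28
f 26 28 22
f 27 19 29
f 27 29 28
f 28 29 30
f 28 30 22
f 29 19 31
f 29 31 30
f 30 31 32
f 30 32 22
f 31 19 33
f 31 33 32
f 32 33 34
f 32 34 22
f 33 19 35
f 33 35 34
f 34 35 36
f 34 36 22
f 35 19 37
f 35 37 36
f 36 37 38
f 36 38 22
f 37 19 39
f 37 39 38
f 38 39 40
f 38 40 22
f 39 19 41
f 39 41 40
f 40 41 42
f 40 42 22
f 41 19 20
f 41 20 42
f 42 20 21
f 42 21 22
f 43 54 48
f 43 48 44
f 43 44 50
f 43 50 53
f 43 53 54
f 44 48 52
f 48 54 47
f 54 53 45
f 53 50 49
f 50 44 51
f 46 52 47
f 46 47 45
f 46 45 49
f 46 49 51
f 46 51 52
f 47 52 48
f 45 47 54
f 49 45 53
f 51 49 50
f 52 51 44



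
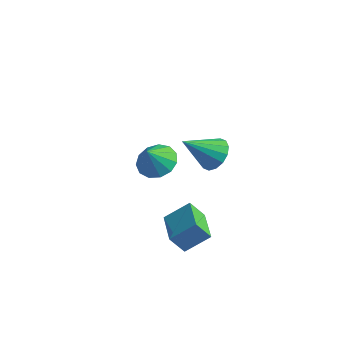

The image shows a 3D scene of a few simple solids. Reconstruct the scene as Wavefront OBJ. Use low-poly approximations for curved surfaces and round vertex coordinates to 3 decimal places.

v -0.835 -0.285 -1.65
v -0.116 -0.932 -2.004
v -0.885 -0.975 -0.49
v 0.168 -0.503 -1.736
v 0.134 -0.004 -1.441
v -0.208 0.405 -1.213
v -0.749 0.595 -1.122
v -1.317 0.506 -1.2
v -1.733 0.165 -1.42
v -1.863 -0.318 -1.713
v -1.667 -0.791 -1.986
v -1.207 -1.104 -2.152
v -0.629 -1.156 -2.159
v 3.884 -2.286 2.628
v 4.442 -2.943 2.407
v 2.996 -3.454 3.852
v 4.646 -2.728 2.76
v 4.645 -2.394 3.077
v 4.44 -2.031 3.275
v 4.086 -1.737 3.299
v 3.678 -1.59 3.143
v 3.325 -1.63 2.849
v 3.122 -1.845 2.496
v 3.123 -2.179 2.179
v 3.328 -2.542 1.982
v 3.682 -2.836 1.958
v 4.09 -2.983 2.113
v 3.298 -3.648 -3.556
v 2.787 -4.091 -2.625
v 2.007 -2.368 -3.655
v 1.497 -2.811 -2.724
v 4.103 -2.769 -2.696
v 3.593 -3.212 -1.765
v 2.813 -1.489 -2.795
v 2.302 -1.932 -1.864
f 2 1 4
f 2 4 3
f 4 1 5
f 4 5 3
f 5 1 6
f 5 6 3
f 6 1 7
f 6 7 3
f 7 1 8
f 7 8 3
f 8 1 9
f 8 9 3
f 9 1 10
f 9 10 3
f 10 1 11
f 10 11 3
f 11 1 12
f 11 12 3
f 12 1 13
f 12 13 3
f 13 1 2
f 13 2 3
f 15 14 17
f 15 17 16
f 17 14 18
f 17 18 16
f 18 14 19
f 18 19 16
f 19 14 20
f 19 20 16
f 20 14 21
f 20 21 16
f 21 14 22
f 21 22 16
f 22 14 23
f 22 23 16
f 23 14 24
f 23 24 16
f 24 14 25
f 24 25 16
f 25 14 26
f 25 26 16
f 26 14 27
f 26 27 16
f 27 14 15
f 27 15 16
f 29 31 28
f 32 29 28
f 28 31 30
f 30 32 28
f 29 35 31
f 33 29 32
f 33 35 29
f 31 35 30
f 34 32 30
f 30 35 34
f 34 33 32
f 35 33 34



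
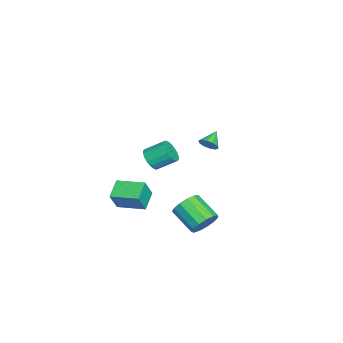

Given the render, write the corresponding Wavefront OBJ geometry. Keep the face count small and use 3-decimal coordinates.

v 2.167 -1.793 0.949
v 2.692 -2.057 2.052
v 2.486 -0.241 1.168
v 3.011 -0.505 2.271
v 3.229 -1.935 0.409
v 3.754 -2.199 1.512
v 3.548 -0.383 0.628
v 4.073 -0.647 1.731
v 0.034 2.262 3.573
v 0.342 2.227 4.052
v -0.794 2.558 4.127
v 0.374 2.554 3.925
v 0.277 2.77 3.664
v 0.087 2.791 3.368
v -0.123 2.611 3.151
v -0.273 2.297 3.094
v -0.305 1.97 3.221
v -0.208 1.754 3.482
v -0.018 1.733 3.778
v 0.192 1.913 3.995
v 2.994 2.589 -0.516
v 3.469 2.737 0.185
v 2.6 1.58 1.018
v 2.126 1.431 0.316
v 3.091 3.039 0.21
v 2.222 1.881 1.043
v 2.682 3.198 0.004
v 1.813 2.04 0.837
v 2.372 3.163 -0.367
v 1.503 2.006 0.466
v 2.26 2.946 -0.786
v 1.391 1.789 0.047
v 2.381 2.616 -1.119
v 1.512 1.458 -0.286
v 2.697 2.277 -1.261
v 1.828 1.119 -0.428
v 3.107 2.037 -1.166
v 2.238 0.879 -0.333
v 3.481 1.972 -0.866
v 2.613 0.814 -0.033
v 3.701 2.103 -0.454
v 2.833 0.945 0.379
v 3.697 2.388 -0.063
v 2.828 1.231 0.77
v -3.826 -1.529 -0.422
v -3.282 -1.773 0.066
v -3.43 -0.654 0.789
v -3.974 -0.411 0.302
v -3.103 -1.598 -0.167
v -3.25 -0.48 0.556
v -3.066 -1.41 -0.451
v -3.214 -0.291 0.272
v -3.18 -1.245 -0.729
v -3.328 -0.126 -0.006
v -3.422 -1.136 -0.946
v -3.57 -0.018 -0.223
v -3.744 -1.106 -1.06
v -3.892 0.013 -0.336
v -4.082 -1.159 -1.046
v -4.23 -0.041 -0.323
v -4.37 -1.286 -0.909
v -4.518 -0.167 -0.186
v -4.55 -1.46 -0.676
v -4.697 -0.342 0.047
v -4.586 -1.649 -0.392
v -4.734 -0.53 0.331
v -4.472 -1.814 -0.114
v -4.62 -0.695 0.609
v -4.23 -1.922 0.103
v -4.378 -0.804 0.826
v -3.908 -1.953 0.216
v -4.056 -0.834 0.94
v -3.57 -1.899 0.203
v -3.718 -0.781 0.926
f 2 4 1
f 5 2 1
f 1 4 3
f 3 5 1
f 2 8 4
f 6 2 5
f 6 8 2
f 4 8 3
f 7 5 3
f 3 8 7
f 7 6 5
f 8 6 7
f 10 9 12
f 10 12 11
f 12 9 13
f 12 13 11
f 13 9 14
f 13 14 11
f 14 9 15
f 14 15 11
f 15 9 16
f 15 16 11
f 16 9 17
f 16 17 11
f 17 9 18
f 17 18 11
f 18 9 19
f 18 19 11
f 19 9 20
f 19 20 11
f 20 9 10
f 20 10 11
f 22 21 25
f 22 25 23
f 23 25 26
f 23 26 24
f 25 21 27
f 25 27 26
f 26 27 28
f 26 28 24
f 27 21 29
f 27 29 28
f 28 29 30
f 28 30 24
f 29 21 31
f 29 31 30
f 30 31 32
f 30 32 24
f 31 21 33
f 31 33 32
f 32 33 34
f 32 34 24
f 33 21 35
f 33 35 34
f 34 35 36
f 34 36 24
f 35 21 37
f 35 37 36
f 36 37 38
f 36 38 24
f 37 21 39
f 37 39 38
f 38 39 40
f 38 40 24
f 39 21 41
f 39 41 40
f 40 41 42
f 40 42 24
f 41 21 43
f 41 43 42
f 42 43 44
f 42 44 24
f 43 21 22
f 43 22 44
f 44 22 23
f 44 23 24
f 46 45 49
f 46 49 47
f 47 49 50
f 47 50 48
f 49 45 51
f 49 51 50
f 50 51 52
f 50 52 48
f 51 45 53
f 51 53 52
f 52 53 54
f 52 54 48
f 53 45 55
f 53 55 54
f 54 55 56
f 54 56 48
f 55 45 57
f 55 57 56
f 56 57 58
f 56 58 48
f 57 45 59
f 57 59 58
f 58 59 60
f 58 60 48
f 59 45 61
f 59 61 60
f 60 61 62
f 60 62 48
f 61 45 63
f 61 63 62
f 62 63 64
f 62 64 48
f 63 45 65
f 63 65 64
f 64 65 66
f 64 66 48
f 65 45 67
f 65 67 66
f 66 67 68
f 66 68 48
f 67 45 69
f 67 69 68
f 68 69 70
f 68 70 48
f 69 45 71
f 69 71 70
f 70 71 72
f 70 72 48
f 71 45 73
f 71 73 72
f 72 73 74
f 72 74 48
f 73 45 46
f 73 46 74
f 74 46 47
f 74 47 48



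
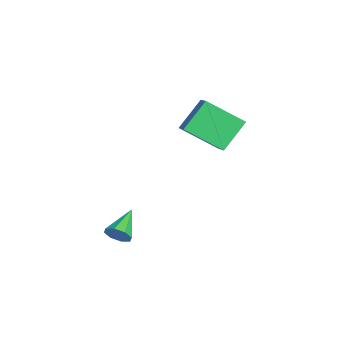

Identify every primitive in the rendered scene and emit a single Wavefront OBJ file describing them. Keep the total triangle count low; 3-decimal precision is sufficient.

v 3.67 -0.632 -2.735
v 4.049 -0.341 -2.294
v 2.39 0.052 -2.085
v 3.988 -0.066 -2.704
v 3.741 -0.122 -3.132
v 3.452 -0.477 -3.327
v 3.291 -0.923 -3.176
v 3.352 -1.198 -2.766
v 3.599 -1.142 -2.338
v 3.888 -0.787 -2.143
v -3.269 3.566 1.022
v -2.279 3.688 1.575
v -2.821 5.324 -0.169
v -1.831 5.446 0.384
v -2.429 2.494 -0.244
v -1.439 2.616 0.309
v -1.981 4.252 -1.435
v -0.991 4.374 -0.882
f 2 1 4
f 2 4 3
f 4 1 5
f 4 5 3
f 5 1 6
f 5 6 3
f 6 1 7
f 6 7 3
f 7 1 8
f 7 8 3
f 8 1 9
f 8 9 3
f 9 1 10
f 9 10 3
f 10 1 2
f 10 2 3
f 12 14 11
f 15 12 11
f 11 14 13
f 13 15 11
f 12 18 14
f 16 12 15
f 16 18 12
f 14 18 13
f 17 15 13
f 13 18 17
f 17 16 15
f 18 16 17



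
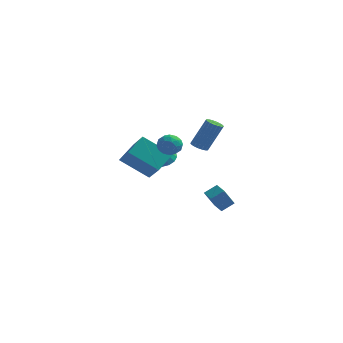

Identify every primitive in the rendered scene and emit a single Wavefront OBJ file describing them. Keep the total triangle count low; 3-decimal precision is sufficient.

v 2.327 -1.831 2.75
v 2.785 -1.706 2.515
v 3.532 -1.324 4.175
v 3.073 -1.449 4.41
v 2.671 -1.5 2.519
v 3.417 -1.118 4.179
v 2.488 -1.36 2.569
v 3.234 -0.977 4.229
v 2.273 -1.313 2.655
v 3.019 -0.93 4.315
v 2.069 -1.368 2.759
v 2.815 -0.986 4.419
v 1.916 -1.515 2.862
v 2.662 -1.133 4.522
v 1.845 -1.725 2.942
v 2.591 -1.343 4.603
v 1.868 -1.956 2.985
v 2.615 -1.574 4.645
v 1.983 -2.162 2.981
v 2.729 -1.78 4.641
v 2.166 -2.303 2.931
v 2.912 -1.92 4.591
v 2.381 -2.35 2.845
v 3.127 -1.967 4.505
v 2.585 -2.294 2.741
v 3.331 -1.912 4.401
v 2.738 -2.147 2.638
v 3.484 -1.765 4.298
v 2.809 -1.937 2.557
v 3.555 -1.555 4.218
v -1.293 3.735 -0.736
v -0.884 4.405 -0.317
v -1.367 3.085 0.376
v -1.297 4.503 -0.287
v -1.709 4.426 -0.359
v -2.027 4.19 -0.518
v -2.176 3.85 -0.727
v -2.123 3.484 -0.938
v -1.88 3.175 -1.102
v -1.502 2.994 -1.183
v -1.077 2.984 -1.161
v -0.701 3.145 -1.042
v -0.461 3.442 -0.852
v -0.412 3.805 -0.636
v -0.564 4.153 -0.443
v 0.466 -2.702 3.439
v 1.136 -2.397 3.429
v 0.924 -3.723 3.031
v 1.594 -3.418 3.021
v 1.263 -3.558 3.663
v 0.98 -2.927 3.915
v 1.08 -3.193 2.545
v 0.797 -2.562 2.797
v 1.515 -2.701 2.876
v 1.629 -2.926 3.567
v 0.431 -3.194 2.893
v 0.545 -3.419 3.584
v 0.761 -2.46 3.47
v 1.299 -3.66 2.99
v 1.105 -3.742 3.368
v 1.499 -3.563 3.362
v 0.669 -2.772 3.756
v 1.063 -2.592 3.75
v 1.138 -3.275 3.887
v 0.997 -3.528 2.71
v 1.391 -3.348 2.704
v 0.561 -2.557 3.098
v 0.955 -2.378 3.092
v 0.922 -2.845 2.573
v 1.377 -2.459 3.139
v 1.647 -3.059 2.899
v 1.345 -2.927 2.619
v 1.178 -2.556 2.767
v 1.444 -2.592 3.545
v 1.713 -3.192 3.305
v 1.519 -3.274 3.683
v 1.353 -2.903 3.831
v 1.667 -2.77 3.22
v 0.347 -2.928 3.155
v 0.616 -3.528 2.915
v 0.707 -3.217 2.629
v 0.541 -2.846 2.777
v 0.413 -3.061 3.561
v 0.683 -3.661 3.321
v 0.882 -3.564 3.693
v 0.715 -3.193 3.841
v 0.393 -3.35 3.24
v -1.84 -1.121 1.575
v -1.338 0.014 2.362
v -2.724 0.091 0.391
v -2.222 1.226 1.179
v -0.138 -1.046 0.381
v 0.364 0.089 1.169
v -1.022 0.166 -0.802
v -0.52 1.301 -0.015
v 1.21 3.713 -3.296
v 1.85 4.196 -2.806
v 1.675 4.305 -4.488
v 2.316 4.788 -3.998
v 1.804 3.032 -3.402
v 2.445 3.515 -2.912
v 2.27 3.624 -4.594
v 2.91 4.107 -4.104
f 2 1 5
f 2 5 3
f 3 5 6
f 3 6 4
f 5 1 7
f 5 7 6
f 6 7 8
f 6 8 4
f 7 1 9
f 7 9 8
f 8 9 10
f 8 10 4
f 9 1 11
f 9 11 10
f 10 11 12
f 10 12 4
f 11 1 13
f 11 13 12
f 12 13 14
f 12 14 4
f 13 1 15
f 13 15 14
f 14 15 16
f 14 16 4
f 15 1 17
f 15 17 16
f 16 17 18
f 16 18 4
f 17 1 19
f 17 19 18
f 18 19 20
f 18 20 4
f 19 1 21
f 19 21 20
f 20 21 22
f 20 22 4
f 21 1 23
f 21 23 22
f 22 23 24
f 22 24 4
f 23 1 25
f 23 25 24
f 24 25 26
f 24 26 4
f 25 1 27
f 25 27 26
f 26 27 28
f 26 28 4
f 27 1 29
f 27 29 28
f 28 29 30
f 28 30 4
f 29 1 2
f 29 2 30
f 30 2 3
f 30 3 4
f 32 31 34
f 32 34 33
f 34 31 35
f 34 35 33
f 35 31 36
f 35 36 33
f 36 31 37
f 36 37 33
f 37 31 38
f 37 38 33
f 38 31 39
f 38 39 33
f 39 31 40
f 39 40 33
f 40 31 41
f 40 41 33
f 41 31 42
f 41 42 33
f 42 31 43
f 42 43 33
f 43 31 44
f 43 44 33
f 44 31 45
f 44 45 33
f 45 31 32
f 45 32 33
f 46 83 62
f 83 57 86
f 62 86 51
f 83 86 62
f 46 62 58
f 62 51 63
f 58 63 47
f 62 63 58
f 46 58 67
f 58 47 68
f 67 68 53
f 58 68 67
f 46 67 79
f 67 53 82
f 79 82 56
f 67 82 79
f 46 79 83
f 79 56 87
f 83 87 57
f 79 87 83
f 47 63 74
f 63 51 77
f 74 77 55
f 63 77 74
f 51 86 64
f 86 57 85
f 64 85 50
f 86 85 64
f 57 87 84
f 87 56 80
f 84 80 48
f 87 80 84
f 56 82 81
f 82 53 69
f 81 69 52
f 82 69 81
f 53 68 73
f 68 47 70
f 73 70 54
f 68 70 73
f 49 75 61
f 75 55 76
f 61 76 50
f 75 76 61
f 49 61 59
f 61 50 60
f 59 60 48
f 61 60 59
f 49 59 66
f 59 48 65
f 66 65 52
f 59 65 66
f 49 66 71
f 66 52 72
f 71 72 54
f 66 72 71
f 49 71 75
f 71 54 78
f 75 78 55
f 71 78 75
f 50 76 64
f 76 55 77
f 64 77 51
f 76 77 64
f 48 60 84
f 60 50 85
f 84 85 57
f 60 85 84
f 52 65 81
f 65 48 80
f 81 80 56
f 65 80 81
f 54 72 73
f 72 52 69
f 73 69 53
f 72 69 73
f 55 78 74
f 78 54 70
f 74 70 47
f 78 70 74
f 89 91 88
f 92 89 88
f 88 91 90
f 90 92 88
f 89 95 91
f 93 89 92
f 93 95 89
f 91 95 90
f 94 92 90
f 90 95 94
f 94 93 92
f 95 93 94
f 97 99 96
f 100 97 96
f 96 99 98
f 98 100 96
f 97 103 99
f 101 97 100
f 101 103 97
f 99 103 98
f 102 100 98
f 98 103 102
f 102 101 100
f 103 101 102



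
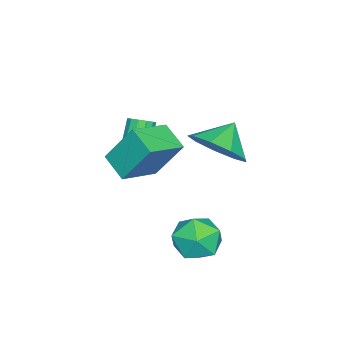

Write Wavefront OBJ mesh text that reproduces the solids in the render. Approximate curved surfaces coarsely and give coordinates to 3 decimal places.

v -1.538 -1.214 0.601
v -1.13 -1.17 0.905
v -1.954 -1.243 2.022
v -2.362 -1.286 1.719
v -1.223 -0.903 0.854
v -2.046 -0.975 1.971
v -1.415 -0.734 0.723
v -2.239 -0.807 1.841
v -1.646 -0.718 0.554
v -2.47 -0.79 1.671
v -1.843 -0.859 0.399
v -2.667 -0.931 1.517
v -1.944 -1.113 0.309
v -2.767 -1.185 1.426
v -1.915 -1.398 0.312
v -2.739 -1.471 1.429
v -1.767 -1.626 0.406
v -2.591 -1.698 1.523
v -1.546 -1.722 0.563
v -2.37 -1.795 1.68
v -1.323 -1.657 0.731
v -2.146 -1.73 1.849
v -1.168 -1.452 0.859
v -1.992 -1.524 1.976
v 1.687 -0.858 2.668
v 1.575 0.082 4.164
v 0.345 -0.251 2.187
v 0.233 0.688 3.683
v 2.247 -0.008 2.177
v 2.135 0.931 3.673
v 0.905 0.598 1.696
v 0.793 1.538 3.192
v 2.365 3.234 -0.53
v 2.69 2.747 0.24
v 1.23 2.173 -0.72
v 1.555 1.686 0.05
v 1.139 2.552 0.165
v 1.841 3.208 0.283
v 2.079 1.712 -0.763
v 2.781 2.368 -0.645
v 2.514 1.807 0.096
v 1.933 2.326 0.67
v 1.987 2.594 -1.15
v 1.406 3.113 -0.576
v 0.642 2.638 3.303
v 1.105 1.973 4.047
v -0.222 2.902 4.077
v 1.381 2.67 4.117
v 1.311 3.352 3.806
v 0.928 3.699 3.26
v 0.411 3.55 2.734
v 0.002 2.974 2.474
v -0.107 2.241 2.602
v 0.134 1.693 3.058
v 0.613 1.588 3.629
f 2 1 5
f 2 5 3
f 3 5 6
f 3 6 4
f 5 1 7
f 5 7 6
f 6 7 8
f 6 8 4
f 7 1 9
f 7 9 8
f 8 9 10
f 8 10 4
f 9 1 11
f 9 11 10
f 10 11 12
f 10 12 4
f 11 1 13
f 11 13 12
f 12 13 14
f 12 14 4
f 13 1 15
f 13 15 14
f 14 15 16
f 14 16 4
f 15 1 17
f 15 17 16
f 16 17 18
f 16 18 4
f 17 1 19
f 17 19 18
f 18 19 20
f 18 20 4
f 19 1 21
f 19 21 20
f 20 21 22
f 20 22 4
f 21 1 23
f 21 23 22
f 22 23 24
f 22 24 4
f 23 1 2
f 23 2 24
f 24 2 3
f 24 3 4
f 26 28 25
f 29 26 25
f 25 28 27
f 27 29 25
f 26 32 28
f 30 26 29
f 30 32 26
f 28 32 27
f 31 29 27
f 27 32 31
f 31 30 29
f 32 30 31
f 33 44 38
f 33 38 34
f 33 34 40
f 33 40 43
f 33 43 44
f 34 38 42
f 38 44 37
f 44 43 35
f 43 40 39
f 40 34 41
f 36 42 37
f 36 37 35
f 36 35 39
f 36 39 41
f 36 41 42
f 37 42 38
f 35 37 44
f 39 35 43
f 41 39 40
f 42 41 34
f 46 45 48
f 46 48 47
f 48 45 49
f 48 49 47
f 49 45 50
f 49 50 47
f 50 45 51
f 50 51 47
f 51 45 52
f 51 52 47
f 52 45 53
f 52 53 47
f 53 45 54
f 53 54 47
f 54 45 55
f 54 55 47
f 55 45 46
f 55 46 47



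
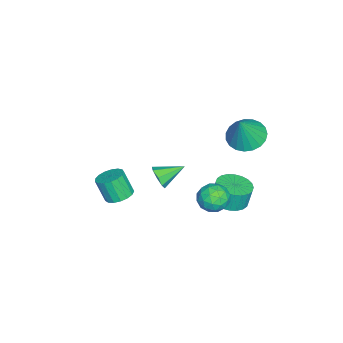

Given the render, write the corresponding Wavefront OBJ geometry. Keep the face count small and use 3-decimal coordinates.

v 0.497 -2.58 -4.059
v 1.301 -2.637 -3.978
v 1.127 -3.217 -2.66
v 0.323 -3.16 -2.741
v 1.218 -2.287 -3.834
v 1.044 -2.867 -2.517
v 0.97 -2.003 -3.742
v 0.796 -2.584 -2.425
v 0.613 -1.852 -3.723
v 0.439 -2.432 -2.405
v 0.23 -1.868 -3.78
v 0.056 -2.448 -2.463
v -0.092 -2.046 -3.901
v -0.266 -2.627 -2.584
v -0.279 -2.347 -4.059
v -0.453 -2.928 -2.741
v -0.288 -2.701 -4.216
v -0.462 -3.282 -2.898
v -0.118 -3.028 -4.337
v -0.292 -3.608 -3.02
v 0.194 -3.252 -4.395
v 0.02 -3.832 -3.077
v 0.574 -3.321 -4.375
v 0.401 -3.902 -3.058
v 0.937 -3.221 -4.283
v 0.764 -3.802 -2.966
v 1.2 -2.974 -4.14
v 1.026 -3.555 -2.822
v -1.572 -1.064 -4.033
v -0.995 -0.978 -3.562
v -2.268 0.184 -3.407
v -0.921 -0.69 -4.053
v -1.229 -0.621 -4.533
v -1.737 -0.811 -4.72
v -2.148 -1.149 -4.505
v -2.222 -1.437 -4.014
v -1.914 -1.506 -3.534
v -1.406 -1.316 -3.347
v 1.466 3.169 -1.752
v 1.987 3.646 -1.17
v 2.413 2.034 -1.67
v 2.934 2.511 -1.088
v 2.11 2.212 -0.825
v 1.525 2.913 -0.876
v 2.875 2.767 -1.964
v 2.29 3.468 -2.015
v 2.858 3.397 -1.302
v 2.385 3.054 -0.597
v 2.015 2.626 -2.243
v 1.542 2.283 -1.538
v 1.644 3.507 -1.468
v 2.756 2.173 -1.372
v 2.272 1.997 -1.217
v 2.579 2.277 -0.875
v 1.372 3.076 -1.295
v 1.678 3.357 -0.953
v 1.751 2.514 -0.75
v 2.722 2.323 -1.887
v 3.028 2.604 -1.545
v 1.821 3.403 -1.965
v 2.128 3.683 -1.623
v 2.649 3.166 -2.09
v 2.461 3.641 -1.204
v 3.018 2.974 -1.155
v 2.983 3.124 -1.67
v 2.639 3.537 -1.7
v 2.184 3.439 -0.79
v 2.74 2.772 -0.741
v 2.256 2.597 -0.587
v 1.912 3.009 -0.616
v 2.695 3.293 -0.867
v 1.66 2.908 -2.099
v 2.216 2.241 -2.05
v 2.488 2.671 -2.224
v 2.144 3.083 -2.253
v 1.382 2.706 -1.685
v 1.939 2.039 -1.636
v 1.761 2.143 -1.14
v 1.417 2.556 -1.17
v 1.705 2.387 -1.973
v 0.107 3.188 -3.402
v 1.079 3.038 -3.281
v 0.964 3.263 -2.078
v -0.007 3.412 -2.198
v 1.069 3.417 -3.353
v 0.954 3.642 -2.149
v 0.913 3.762 -3.432
v 0.799 3.986 -2.228
v 0.635 4.019 -3.507
v 0.52 4.244 -2.303
v 0.276 4.149 -3.565
v 0.161 4.374 -2.361
v -0.109 4.134 -3.599
v -0.223 4.358 -2.395
v -0.46 3.974 -3.603
v -0.575 4.198 -2.399
v -0.725 3.694 -3.576
v -0.84 3.919 -2.372
v -0.864 3.337 -3.522
v -0.979 3.562 -2.319
v -0.854 2.958 -3.451
v -0.969 3.183 -2.247
v -0.699 2.614 -3.372
v -0.813 2.838 -2.168
v -0.42 2.356 -3.297
v -0.535 2.581 -2.093
v -0.061 2.226 -3.239
v -0.176 2.451 -2.035
v 0.323 2.242 -3.205
v 0.209 2.466 -2.001
v 0.675 2.402 -3.201
v 0.56 2.626 -1.997
v 0.94 2.681 -3.228
v 0.825 2.906 -2.024
v -1.66 3.592 0.481
v -0.798 4.147 0.109
v -0.8 3.408 2.199
v -1.059 4.478 0.275
v -1.424 4.656 0.477
v -1.83 4.65 0.679
v -2.206 4.461 0.847
v -2.488 4.122 0.952
v -2.626 3.691 0.975
v -2.598 3.243 0.913
v -2.407 2.855 0.776
v -2.087 2.595 0.588
v -1.694 2.507 0.382
v -1.294 2.606 0.192
v -0.958 2.876 0.053
v -0.743 3.27 -0.012
v -0.686 3.719 0.007
f 2 1 5
f 2 5 3
f 3 5 6
f 3 6 4
f 5 1 7
f 5 7 6
f 6 7 8
f 6 8 4
f 7 1 9
f 7 9 8
f 8 9 10
f 8 10 4
f 9 1 11
f 9 11 10
f 10 11 12
f 10 12 4
f 11 1 13
f 11 13 12
f 12 13 14
f 12 14 4
f 13 1 15
f 13 15 14
f 14 15 16
f 14 16 4
f 15 1 17
f 15 17 16
f 16 17 18
f 16 18 4
f 17 1 19
f 17 19 18
f 18 19 20
f 18 20 4
f 19 1 21
f 19 21 20
f 20 21 22
f 20 22 4
f 21 1 23
f 21 23 22
f 22 23 24
f 22 24 4
f 23 1 25
f 23 25 24
f 24 25 26
f 24 26 4
f 25 1 27
f 25 27 26
f 26 27 28
f 26 28 4
f 27 1 2
f 27 2 28
f 28 2 3
f 28 3 4
f 30 29 32
f 30 32 31
f 32 29 33
f 32 33 31
f 33 29 34
f 33 34 31
f 34 29 35
f 34 35 31
f 35 29 36
f 35 36 31
f 36 29 37
f 36 37 31
f 37 29 38
f 37 38 31
f 38 29 30
f 38 30 31
f 39 76 55
f 76 50 79
f 55 79 44
f 76 79 55
f 39 55 51
f 55 44 56
f 51 56 40
f 55 56 51
f 39 51 60
f 51 40 61
f 60 61 46
f 51 61 60
f 39 60 72
f 60 46 75
f 72 75 49
f 60 75 72
f 39 72 76
f 72 49 80
f 76 80 50
f 72 80 76
f 40 56 67
f 56 44 70
f 67 70 48
f 56 70 67
f 44 79 57
f 79 50 78
f 57 78 43
f 79 78 57
f 50 80 77
f 80 49 73
f 77 73 41
f 80 73 77
f 49 75 74
f 75 46 62
f 74 62 45
f 75 62 74
f 46 61 66
f 61 40 63
f 66 63 47
f 61 63 66
f 42 68 54
f 68 48 69
f 54 69 43
f 68 69 54
f 42 54 52
f 54 43 53
f 52 53 41
f 54 53 52
f 42 52 59
f 52 41 58
f 59 58 45
f 52 58 59
f 42 59 64
f 59 45 65
f 64 65 47
f 59 65 64
f 42 64 68
f 64 47 71
f 68 71 48
f 64 71 68
f 43 69 57
f 69 48 70
f 57 70 44
f 69 70 57
f 41 53 77
f 53 43 78
f 77 78 50
f 53 78 77
f 45 58 74
f 58 41 73
f 74 73 49
f 58 73 74
f 47 65 66
f 65 45 62
f 66 62 46
f 65 62 66
f 48 71 67
f 71 47 63
f 67 63 40
f 71 63 67
f 82 81 85
f 82 85 83
f 83 85 86
f 83 86 84
f 85 81 87
f 85 87 86
f 86 87 88
f 86 88 84
f 87 81 89
f 87 89 88
f 88 89 90
f 88 90 84
f 89 81 91
f 89 91 90
f 90 91 92
f 90 92 84
f 91 81 93
f 91 93 92
f 92 93 94
f 92 94 84
f 93 81 95
f 93 95 94
f 94 95 96
f 94 96 84
f 95 81 97
f 95 97 96
f 96 97 98
f 96 98 84
f 97 81 99
f 97 99 98
f 98 99 100
f 98 100 84
f 99 81 101
f 99 101 100
f 100 101 102
f 100 102 84
f 101 81 103
f 101 103 102
f 102 103 104
f 102 104 84
f 103 81 105
f 103 105 104
f 104 105 106
f 104 106 84
f 105 81 107
f 105 107 106
f 106 107 108
f 106 108 84
f 107 81 109
f 107 109 108
f 108 109 110
f 108 110 84
f 109 81 111
f 109 111 110
f 110 111 112
f 110 112 84
f 111 81 113
f 111 113 112
f 112 113 114
f 112 114 84
f 113 81 82
f 113 82 114
f 114 82 83
f 114 83 84
f 116 115 118
f 116 118 117
f 118 115 119
f 118 119 117
f 119 115 120
f 119 120 117
f 120 115 121
f 120 121 117
f 121 115 122
f 121 122 117
f 122 115 123
f 122 123 117
f 123 115 124
f 123 124 117
f 124 115 125
f 124 125 117
f 125 115 126
f 125 126 117
f 126 115 127
f 126 127 117
f 127 115 128
f 127 128 117
f 128 115 129
f 128 129 117
f 129 115 130
f 129 130 117
f 130 115 131
f 130 131 117
f 131 115 116
f 131 116 117



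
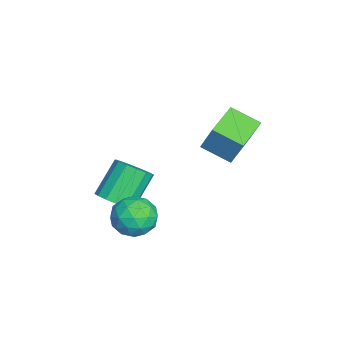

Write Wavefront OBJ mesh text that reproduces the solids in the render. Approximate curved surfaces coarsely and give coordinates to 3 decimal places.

v 0.038 1.132 3.682
v 0.369 1.596 4.939
v 0.491 2.341 3.116
v 0.823 2.805 4.373
v 1.677 0.435 3.507
v 2.009 0.899 4.764
v 2.131 1.644 2.941
v 2.462 2.108 4.198
v 1.332 -1.923 -0.424
v 2.067 -1.44 -0.961
v 2.493 -2.86 0.321
v 3.228 -2.377 -0.216
v 2.708 -1.871 0.516
v 1.991 -1.293 0.056
v 2.569 -3.007 -0.696
v 1.852 -2.429 -1.156
v 2.832 -2.11 -1.129
v 2.917 -1.408 -0.38
v 1.643 -2.892 -0.26
v 1.728 -2.19 0.489
v 1.598 -1.599 -0.758
v 2.962 -2.701 0.118
v 2.657 -2.404 0.548
v 3.089 -2.119 0.233
v 1.553 -1.513 -0.16
v 1.985 -1.229 -0.476
v 2.361 -1.482 0.393
v 2.575 -3.071 -0.164
v 3.007 -2.787 -0.48
v 1.471 -2.181 -0.873
v 1.903 -1.896 -1.188
v 2.199 -2.818 -1.033
v 2.479 -1.709 -1.172
v 3.161 -2.26 -0.734
v 2.774 -2.63 -1.017
v 2.353 -2.29 -1.287
v 2.529 -1.296 -0.732
v 3.212 -1.847 -0.294
v 2.906 -1.55 0.137
v 2.484 -1.21 -0.134
v 2.979 -1.69 -0.831
v 1.348 -2.453 -0.346
v 2.031 -3.004 0.092
v 2.076 -3.09 -0.506
v 1.654 -2.75 -0.777
v 1.399 -2.04 0.094
v 2.081 -2.591 0.532
v 2.207 -2.01 0.647
v 1.786 -1.67 0.377
v 1.581 -2.61 0.191
v 0.383 -3.071 -0.941
v 0.982 -3.353 -0.347
v -0.024 -2.571 1.036
v -0.623 -2.289 0.441
v 1.129 -2.936 -0.475
v 0.123 -2.154 0.907
v 1.076 -2.555 -0.729
v 0.071 -1.773 0.654
v 0.837 -2.312 -1.04
v -0.168 -1.53 0.343
v 0.477 -2.273 -1.324
v -0.528 -1.491 0.059
v 0.091 -2.447 -1.506
v -0.914 -1.666 -0.123
v -0.216 -2.789 -1.536
v -1.222 -2.007 -0.153
v -0.363 -3.206 -1.407
v -1.369 -2.424 -0.025
v -0.311 -3.587 -1.154
v -1.316 -2.805 0.229
v -0.072 -3.83 -0.843
v -1.077 -3.048 0.54
v 0.288 -3.869 -0.559
v -0.717 -3.087 0.824
v 0.674 -3.694 -0.377
v -0.331 -2.913 1.006
f 2 4 1
f 5 2 1
f 1 4 3
f 3 5 1
f 2 8 4
f 6 2 5
f 6 8 2
f 4 8 3
f 7 5 3
f 3 8 7
f 7 6 5
f 8 6 7
f 9 46 25
f 46 20 49
f 25 49 14
f 46 49 25
f 9 25 21
f 25 14 26
f 21 26 10
f 25 26 21
f 9 21 30
f 21 10 31
f 30 31 16
f 21 31 30
f 9 30 42
f 30 16 45
f 42 45 19
f 30 45 42
f 9 42 46
f 42 19 50
f 46 50 20
f 42 50 46
f 10 26 37
f 26 14 40
f 37 40 18
f 26 40 37
f 14 49 27
f 49 20 48
f 27 48 13
f 49 48 27
f 20 50 47
f 50 19 43
f 47 43 11
f 50 43 47
f 19 45 44
f 45 16 32
f 44 32 15
f 45 32 44
f 16 31 36
f 31 10 33
f 36 33 17
f 31 33 36
f 12 38 24
f 38 18 39
f 24 39 13
f 38 39 24
f 12 24 22
f 24 13 23
f 22 23 11
f 24 23 22
f 12 22 29
f 22 11 28
f 29 28 15
f 22 28 29
f 12 29 34
f 29 15 35
f 34 35 17
f 29 35 34
f 12 34 38
f 34 17 41
f 38 41 18
f 34 41 38
f 13 39 27
f 39 18 40
f 27 40 14
f 39 40 27
f 11 23 47
f 23 13 48
f 47 48 20
f 23 48 47
f 15 28 44
f 28 11 43
f 44 43 19
f 28 43 44
f 17 35 36
f 35 15 32
f 36 32 16
f 35 32 36
f 18 41 37
f 41 17 33
f 37 33 10
f 41 33 37
f 52 51 55
f 52 55 53
f 53 55 56
f 53 56 54
f 55 51 57
f 55 57 56
f 56 57 58
f 56 58 54
f 57 51 59
f 57 59 58
f 58 59 60
f 58 60 54
f 59 51 61
f 59 61 60
f 60 61 62
f 60 62 54
f 61 51 63
f 61 63 62
f 62 63 64
f 62 64 54
f 63 51 65
f 63 65 64
f 64 65 66
f 64 66 54
f 65 51 67
f 65 67 66
f 66 67 68
f 66 68 54
f 67 51 69
f 67 69 68
f 68 69 70
f 68 70 54
f 69 51 71
f 69 71 70
f 70 71 72
f 70 72 54
f 71 51 73
f 71 73 72
f 72 73 74
f 72 74 54
f 73 51 75
f 73 75 74
f 74 75 76
f 74 76 54
f 75 51 52
f 75 52 76
f 76 52 53
f 76 53 54



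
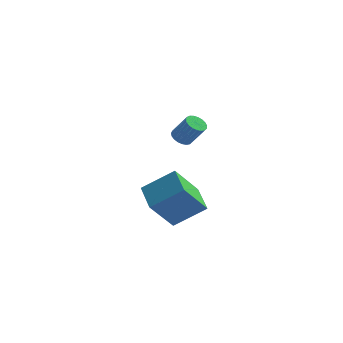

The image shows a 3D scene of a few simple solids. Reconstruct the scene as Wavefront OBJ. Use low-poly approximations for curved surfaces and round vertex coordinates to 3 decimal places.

v -0.426 -0.407 2.282
v -0.145 0.049 2.156
v 0.587 -0.118 3.193
v 0.306 -0.573 3.318
v -0.313 0.132 2.288
v 0.42 -0.035 3.325
v -0.5 0.121 2.419
v 0.232 -0.046 3.455
v -0.675 0.019 2.526
v 0.058 -0.148 3.562
v -0.806 -0.156 2.591
v -0.074 -0.323 3.627
v -0.872 -0.375 2.602
v -0.14 -0.542 3.638
v -0.861 -0.599 2.558
v -0.128 -0.766 3.594
v -0.775 -0.79 2.466
v -0.042 -0.957 3.503
v -0.628 -0.915 2.343
v 0.105 -1.081 3.379
v -0.446 -0.951 2.208
v 0.286 -1.118 3.245
v -0.261 -0.894 2.087
v 0.471 -1.061 3.123
v -0.105 -0.752 1.999
v 0.628 -0.919 3.035
v -0.004 -0.55 1.96
v 0.729 -0.717 2.996
v 0.024 -0.324 1.977
v 0.756 -0.491 3.013
v -0.026 -0.112 2.046
v 0.707 -0.279 3.083
v -1.932 -0.451 -2.387
v -0.446 0.065 -1.303
v -2.753 0.911 -1.91
v -1.267 1.426 -0.825
v -1.113 0.614 -4.015
v 0.373 1.129 -2.93
v -1.934 1.975 -3.537
v -0.448 2.491 -2.453
f 2 1 5
f 2 5 3
f 3 5 6
f 3 6 4
f 5 1 7
f 5 7 6
f 6 7 8
f 6 8 4
f 7 1 9
f 7 9 8
f 8 9 10
f 8 10 4
f 9 1 11
f 9 11 10
f 10 11 12
f 10 12 4
f 11 1 13
f 11 13 12
f 12 13 14
f 12 14 4
f 13 1 15
f 13 15 14
f 14 15 16
f 14 16 4
f 15 1 17
f 15 17 16
f 16 17 18
f 16 18 4
f 17 1 19
f 17 19 18
f 18 19 20
f 18 20 4
f 19 1 21
f 19 21 20
f 20 21 22
f 20 22 4
f 21 1 23
f 21 23 22
f 22 23 24
f 22 24 4
f 23 1 25
f 23 25 24
f 24 25 26
f 24 26 4
f 25 1 27
f 25 27 26
f 26 27 28
f 26 28 4
f 27 1 29
f 27 29 28
f 28 29 30
f 28 30 4
f 29 1 31
f 29 31 30
f 30 31 32
f 30 32 4
f 31 1 2
f 31 2 32
f 32 2 3
f 32 3 4
f 34 36 33
f 37 34 33
f 33 36 35
f 35 37 33
f 34 40 36
f 38 34 37
f 38 40 34
f 36 40 35
f 39 37 35
f 35 40 39
f 39 38 37
f 40 38 39



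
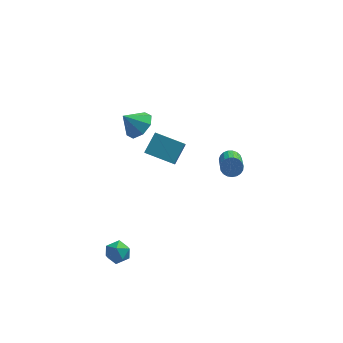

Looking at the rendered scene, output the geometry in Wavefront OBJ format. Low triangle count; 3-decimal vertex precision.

v -3.925 -2.89 -2.809
v -3.383 -3.364 -3.005
v -4.597 -3.276 -3.735
v -4.055 -3.75 -3.931
v -4.441 -3.864 -3.303
v -4.026 -3.626 -2.73
v -3.954 -3.014 -4.01
v -3.539 -2.776 -3.437
v -3.401 -3.441 -3.747
v -3.702 -3.966 -3.31
v -4.278 -2.674 -3.43
v -4.579 -3.199 -2.993
v 1.594 0.643 0.639
v 2.094 0.824 0.896
v 2.166 -0.962 2.017
v 1.666 -1.143 1.761
v 1.924 0.913 1.048
v 1.995 -0.873 2.169
v 1.696 0.955 1.13
v 1.768 -0.831 2.251
v 1.451 0.943 1.127
v 1.523 -0.843 2.248
v 1.231 0.88 1.04
v 1.302 -0.906 2.161
v 1.073 0.775 0.883
v 1.145 -1.011 2.004
v 1.006 0.648 0.685
v 1.077 -1.138 1.806
v 1.04 0.52 0.478
v 1.112 -1.266 1.599
v 1.17 0.413 0.3
v 1.242 -1.373 1.421
v 1.374 0.346 0.18
v 1.445 -1.44 1.301
v 1.615 0.33 0.14
v 1.687 -1.456 1.261
v 1.853 0.369 0.186
v 1.925 -1.417 1.307
v 2.046 0.455 0.31
v 2.118 -1.332 1.431
v 2.161 0.573 0.492
v 2.233 -1.213 1.613
v 2.178 0.704 0.699
v 2.25 -1.082 1.82
v -3.243 3.722 0.515
v -2.6 3.271 1.012
v -4.077 3.558 1.445
v -2.598 3.971 1.137
v -2.975 4.526 0.898
v -3.508 4.61 0.434
v -3.886 4.174 0.018
v -3.887 3.473 -0.107
v -3.511 2.918 0.132
v -2.978 2.835 0.596
v -2.65 -2.087 3.724
v -2.149 -1.256 4.558
v -2.632 -1.455 3.083
v -2.131 -0.624 3.918
v -1.169 -2.556 3.302
v -0.668 -1.725 4.137
v -1.151 -1.924 2.662
v -0.65 -1.093 3.496
f 1 12 6
f 1 6 2
f 1 2 8
f 1 8 11
f 1 11 12
f 2 6 10
f 6 12 5
f 12 11 3
f 11 8 7
f 8 2 9
f 4 10 5
f 4 5 3
f 4 3 7
f 4 7 9
f 4 9 10
f 5 10 6
f 3 5 12
f 7 3 11
f 9 7 8
f 10 9 2
f 14 13 17
f 14 17 15
f 15 17 18
f 15 18 16
f 17 13 19
f 17 19 18
f 18 19 20
f 18 20 16
f 19 13 21
f 19 21 20
f 20 21 22
f 20 22 16
f 21 13 23
f 21 23 22
f 22 23 24
f 22 24 16
f 23 13 25
f 23 25 24
f 24 25 26
f 24 26 16
f 25 13 27
f 25 27 26
f 26 27 28
f 26 28 16
f 27 13 29
f 27 29 28
f 28 29 30
f 28 30 16
f 29 13 31
f 29 31 30
f 30 31 32
f 30 32 16
f 31 13 33
f 31 33 32
f 32 33 34
f 32 34 16
f 33 13 35
f 33 35 34
f 34 35 36
f 34 36 16
f 35 13 37
f 35 37 36
f 36 37 38
f 36 38 16
f 37 13 39
f 37 39 38
f 38 39 40
f 38 40 16
f 39 13 41
f 39 41 40
f 40 41 42
f 40 42 16
f 41 13 43
f 41 43 42
f 42 43 44
f 42 44 16
f 43 13 14
f 43 14 44
f 44 14 15
f 44 15 16
f 46 45 48
f 46 48 47
f 48 45 49
f 48 49 47
f 49 45 50
f 49 50 47
f 50 45 51
f 50 51 47
f 51 45 52
f 51 52 47
f 52 45 53
f 52 53 47
f 53 45 54
f 53 54 47
f 54 45 46
f 54 46 47
f 56 58 55
f 59 56 55
f 55 58 57
f 57 59 55
f 56 62 58
f 60 56 59
f 60 62 56
f 58 62 57
f 61 59 57
f 57 62 61
f 61 60 59
f 62 60 61



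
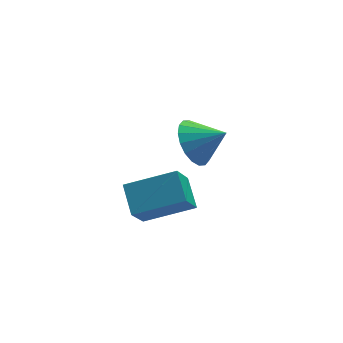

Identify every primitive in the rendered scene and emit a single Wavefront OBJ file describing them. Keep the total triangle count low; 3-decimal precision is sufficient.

v 0.426 -1.527 -0.249
v -0.044 -2.068 0.688
v 0.441 -0.665 0.257
v -0.029 -1.206 1.194
v 1.829 -1.854 0.266
v 1.359 -2.395 1.203
v 1.844 -0.992 0.772
v 1.374 -1.533 1.709
v 2.801 1.461 -0.071
v 3.31 1.542 -0.708
v 3.619 1.039 0.531
v 3.347 1.861 -0.534
v 3.275 2.1 -0.268
v 3.109 2.213 0.037
v 2.882 2.177 0.321
v 2.639 1.999 0.527
v 2.428 1.715 0.615
v 2.291 1.38 0.567
v 2.255 1.061 0.392
v 2.326 0.822 0.127
v 2.492 0.709 -0.178
v 2.719 0.745 -0.462
v 2.962 0.923 -0.668
v 3.173 1.208 -0.756
f 2 4 1
f 5 2 1
f 1 4 3
f 3 5 1
f 2 8 4
f 6 2 5
f 6 8 2
f 4 8 3
f 7 5 3
f 3 8 7
f 7 6 5
f 8 6 7
f 10 9 12
f 10 12 11
f 12 9 13
f 12 13 11
f 13 9 14
f 13 14 11
f 14 9 15
f 14 15 11
f 15 9 16
f 15 16 11
f 16 9 17
f 16 17 11
f 17 9 18
f 17 18 11
f 18 9 19
f 18 19 11
f 19 9 20
f 19 20 11
f 20 9 21
f 20 21 11
f 21 9 22
f 21 22 11
f 22 9 23
f 22 23 11
f 23 9 24
f 23 24 11
f 24 9 10
f 24 10 11

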